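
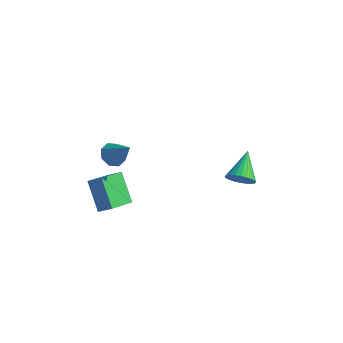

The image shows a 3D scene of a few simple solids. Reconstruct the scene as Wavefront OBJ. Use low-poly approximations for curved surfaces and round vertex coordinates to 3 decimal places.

v -3.328 -4.521 -0.76
v -2.501 -4.344 -0.226
v -3.137 -2.613 -1.688
v -2.309 -2.437 -1.154
v -2.131 -5.403 -2.326
v -1.303 -5.227 -1.792
v -1.939 -3.496 -3.254
v -1.112 -3.319 -2.72
v -2.476 -3.042 0.867
v -1.918 -3.363 0.313
v -1.224 -3.258 2.253
v -1.869 -2.717 0.369
v -2.176 -2.261 0.717
v -2.659 -2.263 1.154
v -3.035 -2.721 1.422
v -3.083 -3.367 1.366
v -2.776 -3.823 1.017
v -2.294 -3.822 0.581
v 2.886 2.541 -3.605
v 3.347 3.064 -4.251
v 2.454 4.319 -2.475
v 3.003 3.068 -4.388
v 2.641 2.991 -4.405
v 2.316 2.846 -4.301
v 2.078 2.654 -4.091
v 1.963 2.445 -3.807
v 1.989 2.251 -3.493
v 2.151 2.102 -3.195
v 2.425 2.019 -2.96
v 2.77 2.015 -2.823
v 3.132 2.092 -2.805
v 3.457 2.237 -2.909
v 3.695 2.429 -3.119
v 3.809 2.638 -3.403
v 3.784 2.832 -3.718
v 3.622 2.981 -4.015
f 2 4 1
f 5 2 1
f 1 4 3
f 3 5 1
f 2 8 4
f 6 2 5
f 6 8 2
f 4 8 3
f 7 5 3
f 3 8 7
f 7 6 5
f 8 6 7
f 10 9 12
f 10 12 11
f 12 9 13
f 12 13 11
f 13 9 14
f 13 14 11
f 14 9 15
f 14 15 11
f 15 9 16
f 15 16 11
f 16 9 17
f 16 17 11
f 17 9 18
f 17 18 11
f 18 9 10
f 18 10 11
f 20 19 22
f 20 22 21
f 22 19 23
f 22 23 21
f 23 19 24
f 23 24 21
f 24 19 25
f 24 25 21
f 25 19 26
f 25 26 21
f 26 19 27
f 26 27 21
f 27 19 28
f 27 28 21
f 28 19 29
f 28 29 21
f 29 19 30
f 29 30 21
f 30 19 31
f 30 31 21
f 31 19 32
f 31 32 21
f 32 19 33
f 32 33 21
f 33 19 34
f 33 34 21
f 34 19 35
f 34 35 21
f 35 19 36
f 35 36 21
f 36 19 20
f 36 20 21



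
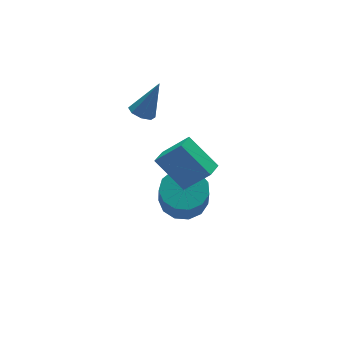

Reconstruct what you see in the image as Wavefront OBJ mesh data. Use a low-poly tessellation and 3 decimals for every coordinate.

v -0.406 2.059 -0.043
v 0.03 1.722 -0.279
v 0.426 2.081 1.463
v 0.109 2.171 -0.329
v -0.114 2.555 -0.211
v -0.508 2.648 0.005
v -0.843 2.396 0.194
v -0.921 1.947 0.244
v -0.698 1.563 0.126
v -0.304 1.47 -0.09
v -0.315 -3.361 0.508
v -0.951 -2.182 1.636
v -1.136 -2.718 -0.625
v -1.771 -1.54 0.502
v 0.311 -2.86 0.338
v -0.324 -1.682 1.465
v -0.509 -2.218 -0.796
v -1.145 -1.039 0.332
v 0.445 0.102 -4.611
v 1.447 -0.088 -4.47
v 1.138 -0.693 -3.088
v 0.135 -0.502 -3.229
v 1.35 0.444 -4.259
v 1.041 -0.161 -2.877
v 0.966 0.867 -4.16
v 0.657 0.262 -2.778
v 0.417 1.048 -4.204
v 0.108 0.443 -2.821
v -0.124 0.928 -4.377
v -0.433 0.324 -2.995
v -0.485 0.547 -4.624
v -0.794 -0.058 -3.242
v -0.55 0.024 -4.868
v -0.859 -0.581 -3.486
v -0.3 -0.474 -5.03
v -0.609 -1.079 -3.647
v 0.187 -0.789 -5.059
v -0.122 -1.394 -3.676
v 0.755 -0.821 -4.945
v 0.446 -1.426 -3.563
v 1.225 -0.56 -4.726
v 0.916 -1.164 -3.344
f 2 1 4
f 2 4 3
f 4 1 5
f 4 5 3
f 5 1 6
f 5 6 3
f 6 1 7
f 6 7 3
f 7 1 8
f 7 8 3
f 8 1 9
f 8 9 3
f 9 1 10
f 9 10 3
f 10 1 2
f 10 2 3
f 12 14 11
f 15 12 11
f 11 14 13
f 13 15 11
f 12 18 14
f 16 12 15
f 16 18 12
f 14 18 13
f 17 15 13
f 13 18 17
f 17 16 15
f 18 16 17
f 20 19 23
f 20 23 21
f 21 23 24
f 21 24 22
f 23 19 25
f 23 25 24
f 24 25 26
f 24 26 22
f 25 19 27
f 25 27 26
f 26 27 28
f 26 28 22
f 27 19 29
f 27 29 28
f 28 29 30
f 28 30 22
f 29 19 31
f 29 31 30
f 30 31 32
f 30 32 22
f 31 19 33
f 31 33 32
f 32 33 34
f 32 34 22
f 33 19 35
f 33 35 34
f 34 35 36
f 34 36 22
f 35 19 37
f 35 37 36
f 36 37 38
f 36 38 22
f 37 19 39
f 37 39 38
f 38 39 40
f 38 40 22
f 39 19 41
f 39 41 40
f 40 41 42
f 40 42 22
f 41 19 20
f 41 20 42
f 42 20 21
f 42 21 22



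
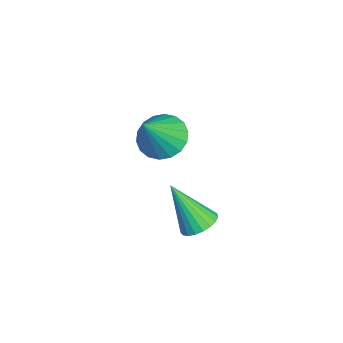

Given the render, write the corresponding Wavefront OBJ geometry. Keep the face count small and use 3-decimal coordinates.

v -2.862 3.207 3.087
v -2.084 3.007 2.562
v -1.978 2.433 4.693
v -2.002 3.4 2.707
v -2.091 3.756 2.927
v -2.332 4.002 3.178
v -2.679 4.091 3.412
v -3.061 4.005 3.582
v -3.405 3.761 3.653
v -3.641 3.407 3.612
v -3.722 3.014 3.468
v -3.634 2.658 3.248
v -3.392 2.412 2.996
v -3.046 2.323 2.762
v -2.663 2.409 2.593
v -2.32 2.653 2.521
v 1.262 3.887 2.222
v 1.797 4.179 2.587
v 0.638 3.013 3.838
v 1.585 4.382 2.615
v 1.318 4.5 2.575
v 1.04 4.512 2.475
v 0.801 4.416 2.33
v 0.642 4.229 2.167
v 0.59 3.982 2.014
v 0.654 3.719 1.896
v 0.823 3.485 1.835
v 1.068 3.32 1.841
v 1.347 3.254 1.912
v 1.611 3.297 2.038
v 1.815 3.442 2.195
v 1.923 3.664 2.357
v 1.916 3.924 2.495
f 2 1 4
f 2 4 3
f 4 1 5
f 4 5 3
f 5 1 6
f 5 6 3
f 6 1 7
f 6 7 3
f 7 1 8
f 7 8 3
f 8 1 9
f 8 9 3
f 9 1 10
f 9 10 3
f 10 1 11
f 10 11 3
f 11 1 12
f 11 12 3
f 12 1 13
f 12 13 3
f 13 1 14
f 13 14 3
f 14 1 15
f 14 15 3
f 15 1 16
f 15 16 3
f 16 1 2
f 16 2 3
f 18 17 20
f 18 20 19
f 20 17 21
f 20 21 19
f 21 17 22
f 21 22 19
f 22 17 23
f 22 23 19
f 23 17 24
f 23 24 19
f 24 17 25
f 24 25 19
f 25 17 26
f 25 26 19
f 26 17 27
f 26 27 19
f 27 17 28
f 27 28 19
f 28 17 29
f 28 29 19
f 29 17 30
f 29 30 19
f 30 17 31
f 30 31 19
f 31 17 32
f 31 32 19
f 32 17 33
f 32 33 19
f 33 17 18
f 33 18 19



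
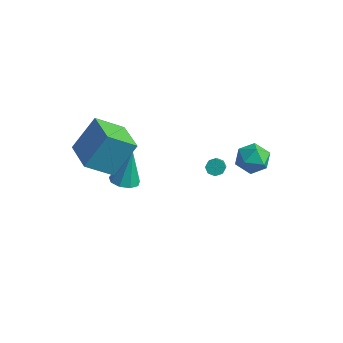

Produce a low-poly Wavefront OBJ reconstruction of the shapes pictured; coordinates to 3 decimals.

v -2.355 -4.655 3.172
v -1.924 -3.474 4.892
v -4.12 -3.696 2.955
v -3.689 -2.515 4.675
v -1.571 -3.445 2.145
v -1.14 -2.264 3.865
v -3.336 -2.486 1.928
v -2.905 -1.305 3.648
v -2.386 -1.914 0.214
v -1.628 -1.744 0.137
v -2.314 -1.366 2.146
v -1.924 -1.314 0.026
v -2.436 -1.164 0.003
v -2.924 -1.366 0.078
v -3.161 -1.824 0.217
v -3.034 -2.324 0.354
v -2.605 -2.632 0.425
v -2.073 -2.604 0.398
v -1.687 -2.253 0.284
v -0.731 3.04 -0.994
v -0.531 2.791 -1.392
v -0.009 2.11 -0.703
v -0.209 2.36 -0.306
v -0.305 3.086 -1.272
v 0.216 2.405 -0.583
v -0.329 3.354 -0.989
v 0.193 2.673 -0.3
v -0.588 3.438 -0.71
v -0.066 2.758 -0.021
v -0.931 3.29 -0.597
v -0.409 2.609 0.092
v -1.156 2.995 -0.717
v -0.635 2.314 -0.028
v -1.133 2.727 -1
v -0.611 2.046 -0.311
v -0.874 2.642 -1.279
v -0.352 1.962 -0.59
v 2.54 2.01 3.456
v 3.451 2.08 3.209
v 2.409 0.74 2.611
v 3.32 0.81 2.364
v 3.087 0.594 3.256
v 3.168 1.379 3.778
v 2.692 1.441 2.042
v 2.773 2.226 2.564
v 3.545 1.729 2.335
v 3.789 1.205 3.085
v 2.071 1.615 2.735
v 2.315 1.091 3.485
f 2 4 1
f 5 2 1
f 1 4 3
f 3 5 1
f 2 8 4
f 6 2 5
f 6 8 2
f 4 8 3
f 7 5 3
f 3 8 7
f 7 6 5
f 8 6 7
f 10 9 12
f 10 12 11
f 12 9 13
f 12 13 11
f 13 9 14
f 13 14 11
f 14 9 15
f 14 15 11
f 15 9 16
f 15 16 11
f 16 9 17
f 16 17 11
f 17 9 18
f 17 18 11
f 18 9 19
f 18 19 11
f 19 9 10
f 19 10 11
f 21 20 24
f 21 24 22
f 22 24 25
f 22 25 23
f 24 20 26
f 24 26 25
f 25 26 27
f 25 27 23
f 26 20 28
f 26 28 27
f 27 28 29
f 27 29 23
f 28 20 30
f 28 30 29
f 29 30 31
f 29 31 23
f 30 20 32
f 30 32 31
f 31 32 33
f 31 33 23
f 32 20 34
f 32 34 33
f 33 34 35
f 33 35 23
f 34 20 36
f 34 36 35
f 35 36 37
f 35 37 23
f 36 20 21
f 36 21 37
f 37 21 22
f 37 22 23
f 38 49 43
f 38 43 39
f 38 39 45
f 38 45 48
f 38 48 49
f 39 43 47
f 43 49 42
f 49 48 40
f 48 45 44
f 45 39 46
f 41 47 42
f 41 42 40
f 41 40 44
f 41 44 46
f 41 46 47
f 42 47 43
f 40 42 49
f 44 40 48
f 46 44 45
f 47 46 39



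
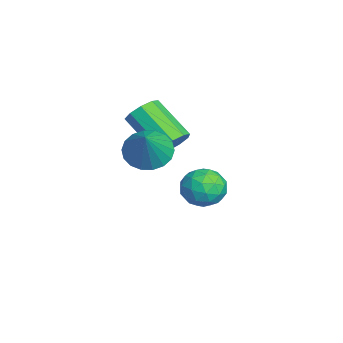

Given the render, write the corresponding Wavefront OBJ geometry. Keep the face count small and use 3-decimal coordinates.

v 0.606 -3.265 3.179
v 1.223 -2.73 2.695
v 1.774 -3.415 4.501
v 1.006 -2.444 2.918
v 0.71 -2.321 3.194
v 0.393 -2.385 3.466
v 0.119 -2.624 3.682
v -0.059 -2.989 3.798
v -0.106 -3.41 3.791
v -0.011 -3.801 3.663
v 0.206 -4.087 3.439
v 0.503 -4.21 3.164
v 0.819 -4.145 2.891
v 1.094 -3.907 2.676
v 1.272 -3.541 2.56
v 1.318 -3.121 2.567
v -0.711 -2.295 2.702
v -0.446 -1.921 3.321
v -1.623 -3.031 4.497
v -1.889 -3.405 3.878
v -0.87 -1.674 3.129
v -2.047 -2.784 4.305
v -1.22 -1.718 2.738
v -2.397 -2.828 3.914
v -1.332 -2.031 2.33
v -2.509 -3.141 3.506
v -1.154 -2.468 2.096
v -2.331 -3.578 3.272
v -0.768 -2.824 2.146
v -1.946 -3.934 3.321
v -0.357 -2.932 2.456
v -1.534 -4.042 3.631
v -0.111 -2.742 2.881
v -1.288 -3.852 4.057
v -0.146 -2.343 3.223
v -1.323 -3.453 4.398
v -2.162 -0.274 -0.456
v -1.676 -0.874 -1.054
v -3.424 -1.226 -0.526
v -2.938 -1.826 -1.124
v -2.67 -1.748 -0.187
v -1.89 -1.159 -0.144
v -3.21 -0.941 -1.436
v -2.43 -0.352 -1.393
v -2.323 -1.287 -1.66
v -1.989 -1.786 -0.888
v -3.111 -0.314 -0.692
v -2.777 -0.813 0.08
v -1.808 -0.49 -0.749
v -3.292 -1.61 -0.831
v -3.134 -1.564 -0.28
v -2.848 -1.917 -0.632
v -1.934 -0.658 -0.214
v -1.648 -1.011 -0.566
v -2.233 -1.525 -0.056
v -3.452 -1.089 -1.014
v -3.166 -1.442 -1.366
v -2.252 -0.183 -0.948
v -1.966 -0.536 -1.3
v -2.867 -0.575 -1.524
v -1.903 -1.086 -1.457
v -2.644 -1.645 -1.498
v -2.805 -1.125 -1.681
v -2.346 -0.779 -1.656
v -1.707 -1.379 -1.003
v -2.448 -1.939 -1.044
v -2.291 -1.893 -0.494
v -1.833 -1.547 -0.468
v -2.087 -1.621 -1.359
v -2.652 -0.161 -0.536
v -3.393 -0.721 -0.577
v -3.267 -0.553 -1.112
v -2.809 -0.207 -1.086
v -2.456 -0.455 -0.082
v -3.197 -1.014 -0.123
v -2.754 -1.321 0.076
v -2.295 -0.975 0.101
v -3.013 -0.479 -0.221
f 2 1 4
f 2 4 3
f 4 1 5
f 4 5 3
f 5 1 6
f 5 6 3
f 6 1 7
f 6 7 3
f 7 1 8
f 7 8 3
f 8 1 9
f 8 9 3
f 9 1 10
f 9 10 3
f 10 1 11
f 10 11 3
f 11 1 12
f 11 12 3
f 12 1 13
f 12 13 3
f 13 1 14
f 13 14 3
f 14 1 15
f 14 15 3
f 15 1 16
f 15 16 3
f 16 1 2
f 16 2 3
f 18 17 21
f 18 21 19
f 19 21 22
f 19 22 20
f 21 17 23
f 21 23 22
f 22 23 24
f 22 24 20
f 23 17 25
f 23 25 24
f 24 25 26
f 24 26 20
f 25 17 27
f 25 27 26
f 26 27 28
f 26 28 20
f 27 17 29
f 27 29 28
f 28 29 30
f 28 30 20
f 29 17 31
f 29 31 30
f 30 31 32
f 30 32 20
f 31 17 33
f 31 33 32
f 32 33 34
f 32 34 20
f 33 17 35
f 33 35 34
f 34 35 36
f 34 36 20
f 35 17 18
f 35 18 36
f 36 18 19
f 36 19 20
f 37 74 53
f 74 48 77
f 53 77 42
f 74 77 53
f 37 53 49
f 53 42 54
f 49 54 38
f 53 54 49
f 37 49 58
f 49 38 59
f 58 59 44
f 49 59 58
f 37 58 70
f 58 44 73
f 70 73 47
f 58 73 70
f 37 70 74
f 70 47 78
f 74 78 48
f 70 78 74
f 38 54 65
f 54 42 68
f 65 68 46
f 54 68 65
f 42 77 55
f 77 48 76
f 55 76 41
f 77 76 55
f 48 78 75
f 78 47 71
f 75 71 39
f 78 71 75
f 47 73 72
f 73 44 60
f 72 60 43
f 73 60 72
f 44 59 64
f 59 38 61
f 64 61 45
f 59 61 64
f 40 66 52
f 66 46 67
f 52 67 41
f 66 67 52
f 40 52 50
f 52 41 51
f 50 51 39
f 52 51 50
f 40 50 57
f 50 39 56
f 57 56 43
f 50 56 57
f 40 57 62
f 57 43 63
f 62 63 45
f 57 63 62
f 40 62 66
f 62 45 69
f 66 69 46
f 62 69 66
f 41 67 55
f 67 46 68
f 55 68 42
f 67 68 55
f 39 51 75
f 51 41 76
f 75 76 48
f 51 76 75
f 43 56 72
f 56 39 71
f 72 71 47
f 56 71 72
f 45 63 64
f 63 43 60
f 64 60 44
f 63 60 64
f 46 69 65
f 69 45 61
f 65 61 38
f 69 61 65



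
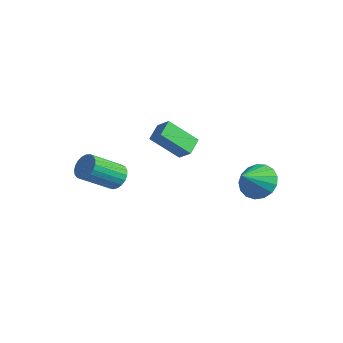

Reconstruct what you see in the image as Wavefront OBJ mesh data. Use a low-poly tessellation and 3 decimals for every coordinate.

v -0.334 1.012 -1.367
v -1.371 0.01 -0.069
v -0.711 1.91 -0.975
v -1.748 0.909 0.323
v 0.408 1.051 -0.743
v -0.629 0.05 0.555
v 0.031 1.95 -0.351
v -1.006 0.948 0.947
v 2.522 3.555 -2.914
v 2.919 2.925 -3.696
v 2.618 2.265 -1.826
v 3.339 3.137 -3.482
v 3.572 3.444 -3.138
v 3.565 3.777 -2.743
v 3.318 4.059 -2.387
v 2.889 4.226 -2.151
v 2.376 4.238 -2.09
v 1.896 4.095 -2.218
v 1.56 3.827 -2.506
v 1.444 3.497 -2.886
v 1.574 3.181 -3.273
v 1.922 2.95 -3.578
v 2.408 2.858 -3.731
v -1.819 -1.734 -2.197
v -1.124 -2.032 -2.277
v -1.647 -3.584 -1.044
v -2.341 -3.286 -0.963
v -1.087 -1.844 -2.025
v -1.609 -3.396 -0.792
v -1.176 -1.638 -1.803
v -1.698 -3.19 -0.57
v -1.376 -1.448 -1.649
v -1.898 -3 -0.416
v -1.653 -1.308 -1.59
v -2.175 -2.86 -0.357
v -1.958 -1.241 -1.635
v -2.481 -2.793 -0.402
v -2.24 -1.26 -1.778
v -2.762 -2.811 -0.545
v -2.448 -1.36 -1.993
v -2.971 -2.912 -0.76
v -2.548 -1.525 -2.243
v -3.071 -3.077 -1.01
v -2.522 -1.727 -2.485
v -3.044 -3.279 -1.252
v -2.374 -1.929 -2.678
v -2.896 -3.481 -1.444
v -2.13 -2.098 -2.787
v -2.653 -3.65 -1.553
v -1.832 -2.204 -2.794
v -2.355 -3.756 -1.56
v -1.532 -2.229 -2.698
v -2.055 -3.781 -1.464
v -1.282 -2.168 -2.515
v -1.804 -3.72 -1.282
f 2 4 1
f 5 2 1
f 1 4 3
f 3 5 1
f 2 8 4
f 6 2 5
f 6 8 2
f 4 8 3
f 7 5 3
f 3 8 7
f 7 6 5
f 8 6 7
f 10 9 12
f 10 12 11
f 12 9 13
f 12 13 11
f 13 9 14
f 13 14 11
f 14 9 15
f 14 15 11
f 15 9 16
f 15 16 11
f 16 9 17
f 16 17 11
f 17 9 18
f 17 18 11
f 18 9 19
f 18 19 11
f 19 9 20
f 19 20 11
f 20 9 21
f 20 21 11
f 21 9 22
f 21 22 11
f 22 9 23
f 22 23 11
f 23 9 10
f 23 10 11
f 25 24 28
f 25 28 26
f 26 28 29
f 26 29 27
f 28 24 30
f 28 30 29
f 29 30 31
f 29 31 27
f 30 24 32
f 30 32 31
f 31 32 33
f 31 33 27
f 32 24 34
f 32 34 33
f 33 34 35
f 33 35 27
f 34 24 36
f 34 36 35
f 35 36 37
f 35 37 27
f 36 24 38
f 36 38 37
f 37 38 39
f 37 39 27
f 38 24 40
f 38 40 39
f 39 40 41
f 39 41 27
f 40 24 42
f 40 42 41
f 41 42 43
f 41 43 27
f 42 24 44
f 42 44 43
f 43 44 45
f 43 45 27
f 44 24 46
f 44 46 45
f 45 46 47
f 45 47 27
f 46 24 48
f 46 48 47
f 47 48 49
f 47 49 27
f 48 24 50
f 48 50 49
f 49 50 51
f 49 51 27
f 50 24 52
f 50 52 51
f 51 52 53
f 51 53 27
f 52 24 54
f 52 54 53
f 53 54 55
f 53 55 27
f 54 24 25
f 54 25 55
f 55 25 26
f 55 26 27



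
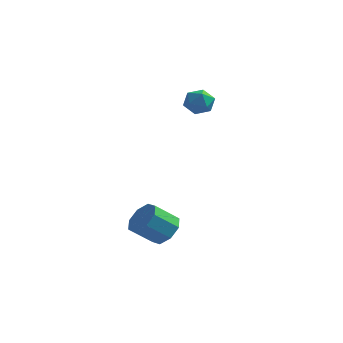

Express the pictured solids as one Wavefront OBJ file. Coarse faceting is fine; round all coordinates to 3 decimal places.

v -3.438 -3.428 -4.25
v -3.015 -3.172 -3.673
v -3.698 -3.795 -2.894
v -4.122 -4.052 -3.47
v -3.466 -2.823 -3.791
v -4.149 -3.447 -3.011
v -3.901 -2.83 -4.177
v -4.584 -3.453 -3.397
v -4.065 -3.187 -4.606
v -4.748 -3.81 -3.826
v -3.862 -3.685 -4.826
v -4.545 -4.308 -4.047
v -3.411 -4.033 -4.709
v -4.094 -4.657 -3.929
v -2.976 -4.027 -4.323
v -3.659 -4.65 -3.543
v -2.812 -3.67 -3.894
v -3.495 -4.293 -3.114
v -4.412 0.338 0.707
v -4.075 0.808 0.364
v -3.605 0.292 1.436
v -3.268 0.762 1.093
v -3.834 0.925 1.419
v -4.333 0.953 0.968
v -3.347 0.147 0.832
v -3.846 0.175 0.381
v -3.417 0.69 0.441
v -3.718 1.171 0.803
v -3.962 -0.071 0.997
v -4.263 0.41 1.359
f 2 1 5
f 2 5 3
f 3 5 6
f 3 6 4
f 5 1 7
f 5 7 6
f 6 7 8
f 6 8 4
f 7 1 9
f 7 9 8
f 8 9 10
f 8 10 4
f 9 1 11
f 9 11 10
f 10 11 12
f 10 12 4
f 11 1 13
f 11 13 12
f 12 13 14
f 12 14 4
f 13 1 15
f 13 15 14
f 14 15 16
f 14 16 4
f 15 1 17
f 15 17 16
f 16 17 18
f 16 18 4
f 17 1 2
f 17 2 18
f 18 2 3
f 18 3 4
f 19 30 24
f 19 24 20
f 19 20 26
f 19 26 29
f 19 29 30
f 20 24 28
f 24 30 23
f 30 29 21
f 29 26 25
f 26 20 27
f 22 28 23
f 22 23 21
f 22 21 25
f 22 25 27
f 22 27 28
f 23 28 24
f 21 23 30
f 25 21 29
f 27 25 26
f 28 27 20



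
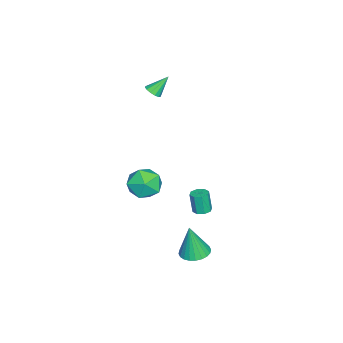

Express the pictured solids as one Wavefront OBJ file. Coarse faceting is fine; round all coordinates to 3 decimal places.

v -3.31 -2.184 3.01
v -2.982 -2.406 3.347
v -3.83 -1.496 3.97
v -2.848 -2.165 3.247
v -2.86 -1.93 3.072
v -3.016 -1.776 2.877
v -3.265 -1.751 2.725
v -3.528 -1.864 2.663
v -3.723 -2.078 2.711
v -3.786 -2.326 2.854
v -3.698 -2.528 3.047
v -3.487 -2.622 3.228
v -3.22 -2.576 3.339
v 2.382 1.795 -4.399
v 2.987 2.346 -4.351
v 2.478 1.525 -2.521
v 2.73 2.532 -4.311
v 2.42 2.606 -4.285
v 2.104 2.556 -4.276
v 1.83 2.39 -4.286
v 1.641 2.134 -4.313
v 1.564 1.826 -4.353
v 1.612 1.513 -4.4
v 1.777 1.243 -4.448
v 2.035 1.057 -4.487
v 2.345 0.984 -4.514
v 2.661 1.033 -4.522
v 2.934 1.199 -4.513
v 3.124 1.455 -4.485
v 3.2 1.763 -4.445
v 3.153 2.076 -4.398
v 1.814 -0.241 0.618
v 2.379 -0.059 -0.237
v 1.601 -1.841 0.137
v 2.166 -1.659 -0.718
v 2.624 -1.662 0.217
v 2.755 -0.674 0.514
v 1.225 -1.226 -0.614
v 1.356 -0.238 -0.317
v 2.015 -0.668 -0.999
v 2.879 -0.937 -0.485
v 1.101 -0.963 0.385
v 1.965 -1.232 0.899
v -0.311 1.39 -3.339
v 0.18 1.256 -3.313
v 0.063 1.055 -2.116
v -0.429 1.19 -2.141
v 0.126 1.638 -3.255
v 0.009 1.437 -2.057
v -0.184 1.875 -3.245
v -0.301 1.674 -2.047
v -0.569 1.828 -3.291
v -0.686 1.627 -2.093
v -0.803 1.525 -3.364
v -0.92 1.324 -2.167
v -0.749 1.143 -3.423
v -0.866 0.942 -2.225
v -0.439 0.906 -3.433
v -0.556 0.705 -2.235
v -0.054 0.953 -3.387
v -0.171 0.752 -2.189
f 2 1 4
f 2 4 3
f 4 1 5
f 4 5 3
f 5 1 6
f 5 6 3
f 6 1 7
f 6 7 3
f 7 1 8
f 7 8 3
f 8 1 9
f 8 9 3
f 9 1 10
f 9 10 3
f 10 1 11
f 10 11 3
f 11 1 12
f 11 12 3
f 12 1 13
f 12 13 3
f 13 1 2
f 13 2 3
f 15 14 17
f 15 17 16
f 17 14 18
f 17 18 16
f 18 14 19
f 18 19 16
f 19 14 20
f 19 20 16
f 20 14 21
f 20 21 16
f 21 14 22
f 21 22 16
f 22 14 23
f 22 23 16
f 23 14 24
f 23 24 16
f 24 14 25
f 24 25 16
f 25 14 26
f 25 26 16
f 26 14 27
f 26 27 16
f 27 14 28
f 27 28 16
f 28 14 29
f 28 29 16
f 29 14 30
f 29 30 16
f 30 14 31
f 30 31 16
f 31 14 15
f 31 15 16
f 32 43 37
f 32 37 33
f 32 33 39
f 32 39 42
f 32 42 43
f 33 37 41
f 37 43 36
f 43 42 34
f 42 39 38
f 39 33 40
f 35 41 36
f 35 36 34
f 35 34 38
f 35 38 40
f 35 40 41
f 36 41 37
f 34 36 43
f 38 34 42
f 40 38 39
f 41 40 33
f 45 44 48
f 45 48 46
f 46 48 49
f 46 49 47
f 48 44 50
f 48 50 49
f 49 50 51
f 49 51 47
f 50 44 52
f 50 52 51
f 51 52 53
f 51 53 47
f 52 44 54
f 52 54 53
f 53 54 55
f 53 55 47
f 54 44 56
f 54 56 55
f 55 56 57
f 55 57 47
f 56 44 58
f 56 58 57
f 57 58 59
f 57 59 47
f 58 44 60
f 58 60 59
f 59 60 61
f 59 61 47
f 60 44 45
f 60 45 61
f 61 45 46
f 61 46 47



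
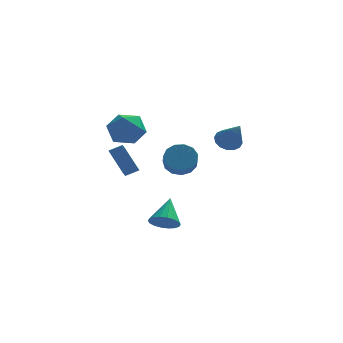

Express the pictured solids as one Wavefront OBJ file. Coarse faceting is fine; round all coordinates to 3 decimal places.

v -4.569 -0.067 2.684
v -3.439 0.169 3.007
v -4.281 -1.949 3.053
v -3.151 -1.713 3.376
v -4.061 -1.336 4.059
v -4.239 -0.173 3.831
v -3.481 -1.607 2.229
v -3.659 -0.444 2.001
v -2.767 -0.783 2.726
v -3.125 -0.615 3.857
v -4.595 -1.165 2.203
v -4.953 -0.997 3.334
v 2.056 2.302 0.674
v 2.665 1.958 0.211
v 2.544 0.998 2.286
v 2.856 2.288 0.42
v 2.832 2.622 0.698
v 2.6 2.87 0.969
v 2.222 2.966 1.161
v 1.8 2.884 1.223
v 1.446 2.647 1.138
v 1.255 2.317 0.929
v 1.279 1.983 0.651
v 1.511 1.735 0.38
v 1.889 1.638 0.187
v 2.311 1.72 0.125
v -0.707 1.863 -0.765
v 0.017 2.269 -0.245
v -0.029 1.363 0.526
v -0.753 0.957 0.005
v -0.454 2.469 -0.038
v -0.5 1.563 0.733
v -1.006 2.476 -0.062
v -1.052 1.571 0.709
v -1.462 2.289 -0.309
v -1.508 1.383 0.461
v -1.679 1.967 -0.701
v -1.725 1.061 0.069
v -1.588 1.611 -1.114
v -1.634 0.705 -0.343
v -1.216 1.335 -1.416
v -1.262 0.43 -0.645
v -0.683 1.227 -1.511
v -0.729 0.322 -0.74
v -0.158 1.321 -1.369
v -0.204 0.415 -0.599
v 0.193 1.587 -1.036
v 0.147 0.681 -0.266
v 0.259 1.94 -0.617
v 0.213 1.034 0.154
v -1.779 -0.257 -4.521
v -1.012 -0.706 -4.283
v -1.321 1.177 -3.299
v -0.889 -0.476 -4.599
v -0.942 -0.203 -4.899
v -1.161 0.059 -5.125
v -1.503 0.259 -5.231
v -1.899 0.356 -5.196
v -2.272 0.332 -5.028
v -2.547 0.191 -4.76
v -2.67 -0.039 -4.444
v -2.617 -0.312 -4.143
v -2.398 -0.574 -3.918
v -2.056 -0.773 -3.812
v -1.66 -0.871 -3.846
v -1.287 -0.847 -4.014
v -3.787 1.991 -1.787
v -3.978 0.997 -1.107
v -4.516 3.026 -0.479
v -4.708 2.031 0.201
v -2.992 2.089 -1.421
v -3.184 1.094 -0.741
v -3.722 3.123 -0.113
v -3.913 2.129 0.567
f 1 12 6
f 1 6 2
f 1 2 8
f 1 8 11
f 1 11 12
f 2 6 10
f 6 12 5
f 12 11 3
f 11 8 7
f 8 2 9
f 4 10 5
f 4 5 3
f 4 3 7
f 4 7 9
f 4 9 10
f 5 10 6
f 3 5 12
f 7 3 11
f 9 7 8
f 10 9 2
f 14 13 16
f 14 16 15
f 16 13 17
f 16 17 15
f 17 13 18
f 17 18 15
f 18 13 19
f 18 19 15
f 19 13 20
f 19 20 15
f 20 13 21
f 20 21 15
f 21 13 22
f 21 22 15
f 22 13 23
f 22 23 15
f 23 13 24
f 23 24 15
f 24 13 25
f 24 25 15
f 25 13 26
f 25 26 15
f 26 13 14
f 26 14 15
f 28 27 31
f 28 31 29
f 29 31 32
f 29 32 30
f 31 27 33
f 31 33 32
f 32 33 34
f 32 34 30
f 33 27 35
f 33 35 34
f 34 35 36
f 34 36 30
f 35 27 37
f 35 37 36
f 36 37 38
f 36 38 30
f 37 27 39
f 37 39 38
f 38 39 40
f 38 40 30
f 39 27 41
f 39 41 40
f 40 41 42
f 40 42 30
f 41 27 43
f 41 43 42
f 42 43 44
f 42 44 30
f 43 27 45
f 43 45 44
f 44 45 46
f 44 46 30
f 45 27 47
f 45 47 46
f 46 47 48
f 46 48 30
f 47 27 49
f 47 49 48
f 48 49 50
f 48 50 30
f 49 27 28
f 49 28 50
f 50 28 29
f 50 29 30
f 52 51 54
f 52 54 53
f 54 51 55
f 54 55 53
f 55 51 56
f 55 56 53
f 56 51 57
f 56 57 53
f 57 51 58
f 57 58 53
f 58 51 59
f 58 59 53
f 59 51 60
f 59 60 53
f 60 51 61
f 60 61 53
f 61 51 62
f 61 62 53
f 62 51 63
f 62 63 53
f 63 51 64
f 63 64 53
f 64 51 65
f 64 65 53
f 65 51 66
f 65 66 53
f 66 51 52
f 66 52 53
f 68 70 67
f 71 68 67
f 67 70 69
f 69 71 67
f 68 74 70
f 72 68 71
f 72 74 68
f 70 74 69
f 73 71 69
f 69 74 73
f 73 72 71
f 74 72 73



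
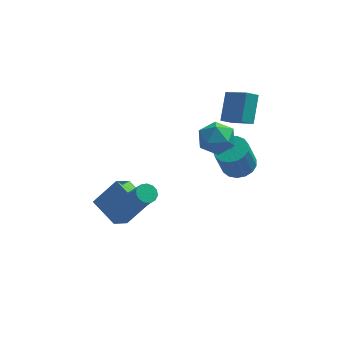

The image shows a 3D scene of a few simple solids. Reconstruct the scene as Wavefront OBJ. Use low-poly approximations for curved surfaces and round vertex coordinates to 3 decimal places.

v -1.794 -1.419 -0.992
v -1.486 -0.901 -0.848
v -0.797 -1.722 0.635
v -1.106 -2.241 0.492
v -1.797 -0.877 -0.69
v -1.108 -1.699 0.793
v -2.107 -1.026 -0.628
v -1.418 -1.847 0.855
v -2.318 -1.299 -0.682
v -1.629 -2.121 0.801
v -2.363 -1.611 -0.834
v -1.674 -2.432 0.649
v -2.227 -1.861 -1.036
v -1.538 -2.683 0.448
v -1.954 -1.972 -1.223
v -1.265 -2.793 0.26
v -1.63 -1.907 -1.338
v -0.941 -2.728 0.145
v -1.359 -1.687 -1.342
v -0.67 -2.508 0.141
v -1.226 -1.382 -1.235
v -0.537 -2.204 0.248
v -1.273 -1.089 -1.051
v -0.584 -1.911 0.432
v 3.925 1.714 -0.943
v 4.628 1.003 -0.921
v 4.138 0.575 0.885
v 3.435 1.286 0.863
v 4.856 1.395 -0.767
v 4.366 0.966 1.04
v 4.871 1.859 -0.652
v 4.381 1.431 1.154
v 4.669 2.291 -0.605
v 4.179 1.862 1.202
v 4.296 2.59 -0.635
v 3.807 2.162 1.172
v 3.839 2.689 -0.735
v 3.349 2.26 1.071
v 3.401 2.564 -0.884
v 2.912 2.136 0.923
v 3.083 2.245 -1.045
v 2.594 1.816 0.761
v 2.958 1.804 -1.184
v 2.469 1.376 0.623
v 3.055 1.343 -1.267
v 2.565 0.914 0.539
v 3.35 0.966 -1.276
v 2.861 0.538 0.53
v 3.778 0.761 -1.209
v 3.288 0.333 0.597
v 4.239 0.775 -1.081
v 3.749 0.346 0.726
v 2.608 2.248 2.365
v 3.558 1.607 2.333
v 1.762 1.053 1.227
v 2.712 0.412 1.195
v 2.097 0.477 2.16
v 2.62 1.216 2.863
v 2.7 1.444 0.697
v 3.223 2.183 1.4
v 3.614 1.11 1.302
v 3.242 0.513 2.206
v 2.078 2.147 1.354
v 1.706 1.55 2.258
v 2.942 3.236 1.568
v 3.262 4.602 2.835
v 3.609 3.513 1.1
v 3.929 4.879 2.367
v 4.031 2.141 2.473
v 4.351 3.507 3.74
v 4.698 2.418 2.005
v 5.018 3.784 3.272
v -4.068 0.571 -3.05
v -2.778 1.042 -1.665
v -3.37 1.57 -4.039
v -2.08 2.041 -2.655
v -2.92 -0.821 -3.645
v -1.63 -0.35 -2.261
v -2.222 0.178 -4.635
v -0.932 0.649 -3.25
f 2 1 5
f 2 5 3
f 3 5 6
f 3 6 4
f 5 1 7
f 5 7 6
f 6 7 8
f 6 8 4
f 7 1 9
f 7 9 8
f 8 9 10
f 8 10 4
f 9 1 11
f 9 11 10
f 10 11 12
f 10 12 4
f 11 1 13
f 11 13 12
f 12 13 14
f 12 14 4
f 13 1 15
f 13 15 14
f 14 15 16
f 14 16 4
f 15 1 17
f 15 17 16
f 16 17 18
f 16 18 4
f 17 1 19
f 17 19 18
f 18 19 20
f 18 20 4
f 19 1 21
f 19 21 20
f 20 21 22
f 20 22 4
f 21 1 23
f 21 23 22
f 22 23 24
f 22 24 4
f 23 1 2
f 23 2 24
f 24 2 3
f 24 3 4
f 26 25 29
f 26 29 27
f 27 29 30
f 27 30 28
f 29 25 31
f 29 31 30
f 30 31 32
f 30 32 28
f 31 25 33
f 31 33 32
f 32 33 34
f 32 34 28
f 33 25 35
f 33 35 34
f 34 35 36
f 34 36 28
f 35 25 37
f 35 37 36
f 36 37 38
f 36 38 28
f 37 25 39
f 37 39 38
f 38 39 40
f 38 40 28
f 39 25 41
f 39 41 40
f 40 41 42
f 40 42 28
f 41 25 43
f 41 43 42
f 42 43 44
f 42 44 28
f 43 25 45
f 43 45 44
f 44 45 46
f 44 46 28
f 45 25 47
f 45 47 46
f 46 47 48
f 46 48 28
f 47 25 49
f 47 49 48
f 48 49 50
f 48 50 28
f 49 25 51
f 49 51 50
f 50 51 52
f 50 52 28
f 51 25 26
f 51 26 52
f 52 26 27
f 52 27 28
f 53 64 58
f 53 58 54
f 53 54 60
f 53 60 63
f 53 63 64
f 54 58 62
f 58 64 57
f 64 63 55
f 63 60 59
f 60 54 61
f 56 62 57
f 56 57 55
f 56 55 59
f 56 59 61
f 56 61 62
f 57 62 58
f 55 57 64
f 59 55 63
f 61 59 60
f 62 61 54
f 66 68 65
f 69 66 65
f 65 68 67
f 67 69 65
f 66 72 68
f 70 66 69
f 70 72 66
f 68 72 67
f 71 69 67
f 67 72 71
f 71 70 69
f 72 70 71
f 74 76 73
f 77 74 73
f 73 76 75
f 75 77 73
f 74 80 76
f 78 74 77
f 78 80 74
f 76 80 75
f 79 77 75
f 75 80 79
f 79 78 77
f 80 78 79



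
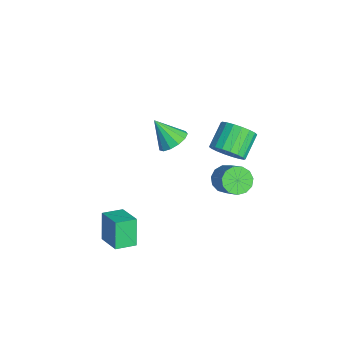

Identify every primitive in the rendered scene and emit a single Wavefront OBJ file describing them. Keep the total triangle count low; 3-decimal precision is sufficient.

v -3.453 0.222 -1.098
v -2.753 -0.466 -1.23
v -4.147 -0.762 0.358
v -2.541 -0.091 -0.875
v -2.618 0.383 -0.592
v -2.96 0.806 -0.469
v -3.459 1.044 -0.546
v -3.956 1.02 -0.799
v -4.293 0.744 -1.146
v -4.363 0.301 -1.479
v -4.145 -0.166 -1.69
v -3.707 -0.51 -1.714
v -3.188 -0.622 -1.542
v 2.161 2.145 0.751
v 2.765 2.022 0.109
v 4.123 2.332 1.327
v 3.519 2.455 1.969
v 2.655 2.511 0.108
v 4.013 2.821 1.325
v 2.388 2.884 0.31
v 3.746 3.194 1.528
v 2.049 3.022 0.653
v 3.407 3.332 1.871
v 1.745 2.882 1.027
v 3.103 3.192 2.245
v 1.574 2.508 1.313
v 2.932 2.818 2.531
v 1.589 2.018 1.421
v 2.947 2.328 2.639
v 1.786 1.569 1.317
v 3.144 1.879 2.534
v 2.101 1.303 1.032
v 3.459 1.613 2.25
v 2.436 1.304 0.659
v 3.794 1.614 1.876
v 2.683 1.572 0.315
v 4.041 1.882 1.532
v 3.272 -4.854 -2.28
v 2.578 -4.717 -0.658
v 2.94 -3.674 -2.522
v 2.246 -3.536 -0.9
v 4.734 -4.324 -1.7
v 4.04 -4.186 -0.078
v 4.402 -3.143 -1.942
v 3.708 -3.006 -0.32
v 0.328 2.542 1.176
v 1.029 2.558 1.984
v -0.107 3.434 2.952
v -0.808 3.418 2.144
v 1.133 2.957 1.746
v -0.003 3.833 2.713
v 1.078 3.274 1.394
v -0.058 4.149 2.362
v 0.874 3.446 1
v -0.262 4.321 1.968
v 0.562 3.438 0.64
v -0.574 4.314 1.608
v 0.203 3.254 0.387
v -0.932 4.129 1.354
v -0.13 2.928 0.289
v -1.266 3.804 1.257
v -0.373 2.526 0.368
v -1.509 3.402 1.336
v -0.477 2.127 0.607
v -1.613 3.003 1.574
v -0.422 1.811 0.958
v -1.558 2.686 1.926
v -0.218 1.639 1.352
v -1.354 2.514 2.32
v 0.094 1.646 1.712
v -1.042 2.522 2.68
v 0.452 1.831 1.966
v -0.683 2.706 2.933
v 0.786 2.156 2.063
v -0.35 3.032 3.031
f 2 1 4
f 2 4 3
f 4 1 5
f 4 5 3
f 5 1 6
f 5 6 3
f 6 1 7
f 6 7 3
f 7 1 8
f 7 8 3
f 8 1 9
f 8 9 3
f 9 1 10
f 9 10 3
f 10 1 11
f 10 11 3
f 11 1 12
f 11 12 3
f 12 1 13
f 12 13 3
f 13 1 2
f 13 2 3
f 15 14 18
f 15 18 16
f 16 18 19
f 16 19 17
f 18 14 20
f 18 20 19
f 19 20 21
f 19 21 17
f 20 14 22
f 20 22 21
f 21 22 23
f 21 23 17
f 22 14 24
f 22 24 23
f 23 24 25
f 23 25 17
f 24 14 26
f 24 26 25
f 25 26 27
f 25 27 17
f 26 14 28
f 26 28 27
f 27 28 29
f 27 29 17
f 28 14 30
f 28 30 29
f 29 30 31
f 29 31 17
f 30 14 32
f 30 32 31
f 31 32 33
f 31 33 17
f 32 14 34
f 32 34 33
f 33 34 35
f 33 35 17
f 34 14 36
f 34 36 35
f 35 36 37
f 35 37 17
f 36 14 15
f 36 15 37
f 37 15 16
f 37 16 17
f 39 41 38
f 42 39 38
f 38 41 40
f 40 42 38
f 39 45 41
f 43 39 42
f 43 45 39
f 41 45 40
f 44 42 40
f 40 45 44
f 44 43 42
f 45 43 44
f 47 46 50
f 47 50 48
f 48 50 51
f 48 51 49
f 50 46 52
f 50 52 51
f 51 52 53
f 51 53 49
f 52 46 54
f 52 54 53
f 53 54 55
f 53 55 49
f 54 46 56
f 54 56 55
f 55 56 57
f 55 57 49
f 56 46 58
f 56 58 57
f 57 58 59
f 57 59 49
f 58 46 60
f 58 60 59
f 59 60 61
f 59 61 49
f 60 46 62
f 60 62 61
f 61 62 63
f 61 63 49
f 62 46 64
f 62 64 63
f 63 64 65
f 63 65 49
f 64 46 66
f 64 66 65
f 65 66 67
f 65 67 49
f 66 46 68
f 66 68 67
f 67 68 69
f 67 69 49
f 68 46 70
f 68 70 69
f 69 70 71
f 69 71 49
f 70 46 72
f 70 72 71
f 71 72 73
f 71 73 49
f 72 46 74
f 72 74 73
f 73 74 75
f 73 75 49
f 74 46 47
f 74 47 75
f 75 47 48
f 75 48 49



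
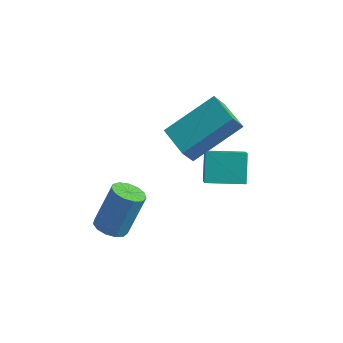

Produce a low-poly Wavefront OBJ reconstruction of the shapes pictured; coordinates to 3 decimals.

v -2.521 -2.869 -0.286
v -2.094 -3.291 -0.179
v -1.772 -2.594 1.293
v -2.199 -2.171 1.186
v -1.935 -3.031 -0.337
v -1.613 -2.333 1.134
v -1.962 -2.719 -0.479
v -1.64 -2.021 0.993
v -2.167 -2.454 -0.56
v -1.845 -1.757 0.912
v -2.484 -2.322 -0.553
v -2.162 -1.624 0.918
v -2.812 -2.363 -0.462
v -2.491 -1.665 1.01
v -3.049 -2.564 -0.315
v -2.727 -1.867 1.157
v -3.117 -2.863 -0.158
v -2.796 -2.165 1.313
v -2.997 -3.163 -0.042
v -2.675 -2.465 1.429
v -2.725 -3.37 -0.004
v -2.403 -2.672 1.468
v -2.388 -3.417 -0.055
v -2.067 -2.72 1.417
v -0.956 0.672 -0.3
v -1.289 1.393 0.586
v 0.27 1.342 -0.385
v -0.062 2.063 0.502
v -0.638 0.157 0.238
v -0.97 0.878 1.125
v 0.589 0.827 0.154
v 0.256 1.548 1.04
v -2.033 -0.076 2.723
v -0.946 1.374 3.822
v -1.856 0.344 1.994
v -0.768 1.794 3.093
v -0.992 -0.754 2.587
v 0.096 0.696 3.686
v -0.814 -0.334 1.858
v 0.273 1.116 2.957
f 2 1 5
f 2 5 3
f 3 5 6
f 3 6 4
f 5 1 7
f 5 7 6
f 6 7 8
f 6 8 4
f 7 1 9
f 7 9 8
f 8 9 10
f 8 10 4
f 9 1 11
f 9 11 10
f 10 11 12
f 10 12 4
f 11 1 13
f 11 13 12
f 12 13 14
f 12 14 4
f 13 1 15
f 13 15 14
f 14 15 16
f 14 16 4
f 15 1 17
f 15 17 16
f 16 17 18
f 16 18 4
f 17 1 19
f 17 19 18
f 18 19 20
f 18 20 4
f 19 1 21
f 19 21 20
f 20 21 22
f 20 22 4
f 21 1 23
f 21 23 22
f 22 23 24
f 22 24 4
f 23 1 2
f 23 2 24
f 24 2 3
f 24 3 4
f 26 28 25
f 29 26 25
f 25 28 27
f 27 29 25
f 26 32 28
f 30 26 29
f 30 32 26
f 28 32 27
f 31 29 27
f 27 32 31
f 31 30 29
f 32 30 31
f 34 36 33
f 37 34 33
f 33 36 35
f 35 37 33
f 34 40 36
f 38 34 37
f 38 40 34
f 36 40 35
f 39 37 35
f 35 40 39
f 39 38 37
f 40 38 39



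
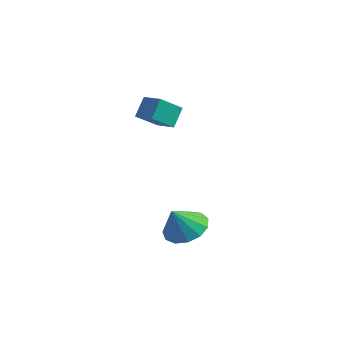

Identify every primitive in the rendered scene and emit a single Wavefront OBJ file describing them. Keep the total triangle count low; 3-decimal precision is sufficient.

v -0.648 0.444 -2.033
v 0.392 0.331 -2.121
v -0.632 -0.344 -0.827
v 0.304 0.82 -1.8
v -0.087 1.19 -1.553
v -0.655 1.323 -1.459
v -1.222 1.176 -1.546
v -1.606 0.797 -1.789
v -1.687 0.306 -2.108
v -1.437 -0.142 -2.404
v -0.938 -0.404 -2.582
v -0.346 -0.397 -2.585
v 0.15 -0.123 -2.414
v -3.935 1.719 2.534
v -4.004 0.555 3.327
v -4.112 2.355 3.451
v -4.181 1.191 4.244
v -2.919 1.769 2.696
v -2.988 0.605 3.489
v -3.096 2.405 3.613
v -3.165 1.241 4.406
f 2 1 4
f 2 4 3
f 4 1 5
f 4 5 3
f 5 1 6
f 5 6 3
f 6 1 7
f 6 7 3
f 7 1 8
f 7 8 3
f 8 1 9
f 8 9 3
f 9 1 10
f 9 10 3
f 10 1 11
f 10 11 3
f 11 1 12
f 11 12 3
f 12 1 13
f 12 13 3
f 13 1 2
f 13 2 3
f 15 17 14
f 18 15 14
f 14 17 16
f 16 18 14
f 15 21 17
f 19 15 18
f 19 21 15
f 17 21 16
f 20 18 16
f 16 21 20
f 20 19 18
f 21 19 20



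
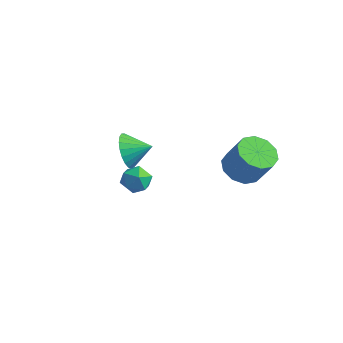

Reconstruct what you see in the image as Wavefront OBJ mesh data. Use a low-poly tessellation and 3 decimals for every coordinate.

v -2.465 1.071 2.881
v -1.962 0.743 2.21
v -1.595 1.629 3.259
v -2.098 1.057 2.059
v -2.297 1.374 2.05
v -2.526 1.638 2.185
v -2.744 1.804 2.44
v -2.913 1.843 2.771
v -3.005 1.749 3.121
v -3.003 1.538 3.43
v -2.909 1.245 3.644
v -2.737 0.923 3.726
v -2.519 0.626 3.662
v -2.29 0.406 3.462
v -2.093 0.301 3.163
v -1.959 0.329 2.814
v -1.913 0.485 2.477
v -0.288 -1.12 3.457
v 0.409 -1.018 3.483
v -0.229 -1.762 4.397
v 0.468 -1.66 4.423
v 0.029 -1.124 4.552
v -0.008 -0.728 3.971
v 0.188 -2.052 3.909
v 0.151 -1.656 3.328
v 0.703 -1.594 3.762
v 0.604 -1.021 4.159
v -0.424 -1.759 3.721
v -0.523 -1.186 4.118
v 2.082 2.731 3.092
v 2.685 2.152 2.758
v 3.441 2.19 4.053
v 2.838 2.769 4.388
v 2.858 2.668 2.641
v 3.614 2.706 3.937
v 2.735 3.207 2.697
v 3.491 3.246 3.992
v 2.363 3.565 2.904
v 3.119 3.603 4.199
v 1.883 3.604 3.183
v 2.639 3.642 4.478
v 1.479 3.31 3.427
v 2.235 3.348 4.722
v 1.306 2.794 3.543
v 2.062 2.832 4.839
v 1.429 2.254 3.488
v 2.185 2.293 4.783
v 1.801 1.897 3.281
v 2.557 1.935 4.576
v 2.281 1.858 3.002
v 3.037 1.896 4.297
f 2 1 4
f 2 4 3
f 4 1 5
f 4 5 3
f 5 1 6
f 5 6 3
f 6 1 7
f 6 7 3
f 7 1 8
f 7 8 3
f 8 1 9
f 8 9 3
f 9 1 10
f 9 10 3
f 10 1 11
f 10 11 3
f 11 1 12
f 11 12 3
f 12 1 13
f 12 13 3
f 13 1 14
f 13 14 3
f 14 1 15
f 14 15 3
f 15 1 16
f 15 16 3
f 16 1 17
f 16 17 3
f 17 1 2
f 17 2 3
f 18 29 23
f 18 23 19
f 18 19 25
f 18 25 28
f 18 28 29
f 19 23 27
f 23 29 22
f 29 28 20
f 28 25 24
f 25 19 26
f 21 27 22
f 21 22 20
f 21 20 24
f 21 24 26
f 21 26 27
f 22 27 23
f 20 22 29
f 24 20 28
f 26 24 25
f 27 26 19
f 31 30 34
f 31 34 32
f 32 34 35
f 32 35 33
f 34 30 36
f 34 36 35
f 35 36 37
f 35 37 33
f 36 30 38
f 36 38 37
f 37 38 39
f 37 39 33
f 38 30 40
f 38 40 39
f 39 40 41
f 39 41 33
f 40 30 42
f 40 42 41
f 41 42 43
f 41 43 33
f 42 30 44
f 42 44 43
f 43 44 45
f 43 45 33
f 44 30 46
f 44 46 45
f 45 46 47
f 45 47 33
f 46 30 48
f 46 48 47
f 47 48 49
f 47 49 33
f 48 30 50
f 48 50 49
f 49 50 51
f 49 51 33
f 50 30 31
f 50 31 51
f 51 31 32
f 51 32 33



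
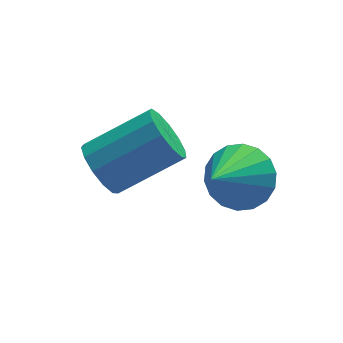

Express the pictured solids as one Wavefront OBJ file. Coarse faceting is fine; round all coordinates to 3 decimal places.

v 1.402 -2.696 -0.388
v 2.138 -3.091 -0.053
v 0.398 -3.584 0.768
v 2.104 -2.761 0.172
v 1.931 -2.418 0.285
v 1.653 -2.13 0.265
v 1.326 -1.954 0.116
v 1.014 -1.925 -0.133
v 0.778 -2.049 -0.433
v 0.666 -2.301 -0.724
v 0.7 -2.631 -0.948
v 0.873 -2.974 -1.061
v 1.151 -3.262 -1.041
v 1.478 -3.438 -0.892
v 1.791 -3.467 -0.643
v 2.026 -3.343 -0.343
v -1.354 -0.474 -1.498
v -0.961 -0.601 -2.195
v 0.726 -0.633 -1.239
v 0.334 -0.506 -0.542
v -0.983 -0.149 -2.141
v 0.704 -0.18 -1.184
v -1.123 0.201 -1.883
v 0.564 0.169 -0.926
v -1.336 0.336 -1.502
v 0.351 0.304 -0.546
v -1.555 0.214 -1.121
v 0.132 0.182 -0.164
v -1.71 -0.127 -0.859
v -0.022 -0.159 0.098
v -1.751 -0.578 -0.8
v -0.064 -0.609 0.156
v -1.667 -0.995 -0.963
v 0.02 -1.027 -0.007
v -1.483 -1.248 -1.296
v 0.204 -1.279 -0.339
v -1.258 -1.255 -1.693
v 0.429 -1.286 -0.736
v -1.063 -1.013 -2.028
v 0.624 -1.045 -1.072
f 2 1 4
f 2 4 3
f 4 1 5
f 4 5 3
f 5 1 6
f 5 6 3
f 6 1 7
f 6 7 3
f 7 1 8
f 7 8 3
f 8 1 9
f 8 9 3
f 9 1 10
f 9 10 3
f 10 1 11
f 10 11 3
f 11 1 12
f 11 12 3
f 12 1 13
f 12 13 3
f 13 1 14
f 13 14 3
f 14 1 15
f 14 15 3
f 15 1 16
f 15 16 3
f 16 1 2
f 16 2 3
f 18 17 21
f 18 21 19
f 19 21 22
f 19 22 20
f 21 17 23
f 21 23 22
f 22 23 24
f 22 24 20
f 23 17 25
f 23 25 24
f 24 25 26
f 24 26 20
f 25 17 27
f 25 27 26
f 26 27 28
f 26 28 20
f 27 17 29
f 27 29 28
f 28 29 30
f 28 30 20
f 29 17 31
f 29 31 30
f 30 31 32
f 30 32 20
f 31 17 33
f 31 33 32
f 32 33 34
f 32 34 20
f 33 17 35
f 33 35 34
f 34 35 36
f 34 36 20
f 35 17 37
f 35 37 36
f 36 37 38
f 36 38 20
f 37 17 39
f 37 39 38
f 38 39 40
f 38 40 20
f 39 17 18
f 39 18 40
f 40 18 19
f 40 19 20



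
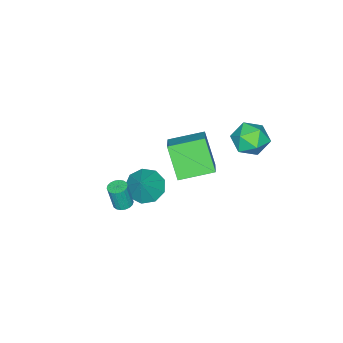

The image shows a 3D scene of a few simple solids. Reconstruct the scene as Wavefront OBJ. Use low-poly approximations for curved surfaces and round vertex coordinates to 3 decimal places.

v -0.755 3.379 2.499
v -1.253 2.386 4.101
v 0.471 4.283 3.44
v -0.027 3.289 5.042
v 0.487 2.111 2.098
v -0.011 1.117 3.7
v 1.713 3.014 3.039
v 1.215 2.021 4.641
v 2.977 0.751 0.858
v 3.424 0.544 0.77
v 3.59 0.342 2.095
v 3.143 0.549 2.182
v 3.473 0.759 0.797
v 3.639 0.557 2.121
v 3.424 0.973 0.835
v 3.591 0.771 2.16
v 3.287 1.143 0.879
v 3.453 0.941 2.203
v 3.088 1.235 0.918
v 3.254 1.033 2.242
v 2.868 1.231 0.945
v 3.034 1.029 2.269
v 2.668 1.132 0.955
v 2.834 0.93 2.279
v 2.53 0.958 0.945
v 2.696 0.756 2.27
v 2.481 0.743 0.919
v 2.647 0.541 2.243
v 2.529 0.529 0.88
v 2.696 0.327 2.205
v 2.667 0.359 0.837
v 2.833 0.157 2.161
v 2.866 0.267 0.798
v 3.032 0.065 2.122
v 3.086 0.271 0.771
v 3.252 0.069 2.095
v 3.286 0.37 0.761
v 3.452 0.168 2.085
v -3.28 4.083 1.685
v -2.557 3.451 2.113
v -4.423 3.549 2.827
v -3.7 2.917 3.255
v -3.608 3.96 3.35
v -2.902 4.29 2.645
v -4.078 2.71 2.295
v -3.372 3.04 1.59
v -3.05 2.602 2.49
v -2.76 3.374 3.142
v -4.22 3.626 1.798
v -3.93 4.398 2.45
v -0.632 -0.756 -1.676
v 0.106 -0.431 -2.316
v 0.332 -0.324 -0.344
v -0.335 0.098 -2.168
v -0.915 0.228 -1.79
v -1.363 -0.102 -1.358
v -1.469 -0.738 -1.075
v -1.184 -1.383 -1.073
v -0.641 -1.734 -1.353
v -0.094 -1.627 -1.784
v 0.201 -1.113 -2.164
f 2 4 1
f 5 2 1
f 1 4 3
f 3 5 1
f 2 8 4
f 6 2 5
f 6 8 2
f 4 8 3
f 7 5 3
f 3 8 7
f 7 6 5
f 8 6 7
f 10 9 13
f 10 13 11
f 11 13 14
f 11 14 12
f 13 9 15
f 13 15 14
f 14 15 16
f 14 16 12
f 15 9 17
f 15 17 16
f 16 17 18
f 16 18 12
f 17 9 19
f 17 19 18
f 18 19 20
f 18 20 12
f 19 9 21
f 19 21 20
f 20 21 22
f 20 22 12
f 21 9 23
f 21 23 22
f 22 23 24
f 22 24 12
f 23 9 25
f 23 25 24
f 24 25 26
f 24 26 12
f 25 9 27
f 25 27 26
f 26 27 28
f 26 28 12
f 27 9 29
f 27 29 28
f 28 29 30
f 28 30 12
f 29 9 31
f 29 31 30
f 30 31 32
f 30 32 12
f 31 9 33
f 31 33 32
f 32 33 34
f 32 34 12
f 33 9 35
f 33 35 34
f 34 35 36
f 34 36 12
f 35 9 37
f 35 37 36
f 36 37 38
f 36 38 12
f 37 9 10
f 37 10 38
f 38 10 11
f 38 11 12
f 39 50 44
f 39 44 40
f 39 40 46
f 39 46 49
f 39 49 50
f 40 44 48
f 44 50 43
f 50 49 41
f 49 46 45
f 46 40 47
f 42 48 43
f 42 43 41
f 42 41 45
f 42 45 47
f 42 47 48
f 43 48 44
f 41 43 50
f 45 41 49
f 47 45 46
f 48 47 40
f 52 51 54
f 52 54 53
f 54 51 55
f 54 55 53
f 55 51 56
f 55 56 53
f 56 51 57
f 56 57 53
f 57 51 58
f 57 58 53
f 58 51 59
f 58 59 53
f 59 51 60
f 59 60 53
f 60 51 61
f 60 61 53
f 61 51 52
f 61 52 53



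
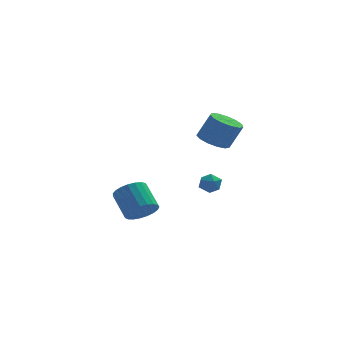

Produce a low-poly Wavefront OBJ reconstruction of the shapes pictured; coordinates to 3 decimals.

v -1.61 1.727 -4.563
v -0.602 1.96 -4.294
v -1.241 3.306 -3.067
v -2.25 3.073 -3.337
v -0.673 2.237 -4.634
v -1.312 3.583 -3.407
v -0.906 2.426 -4.963
v -1.545 3.772 -3.736
v -1.261 2.494 -5.222
v -1.9 3.84 -3.996
v -1.676 2.429 -5.368
v -2.315 3.775 -4.141
v -2.08 2.243 -5.374
v -2.719 3.589 -4.147
v -2.403 1.968 -5.241
v -3.042 3.314 -4.014
v -2.589 1.651 -4.99
v -3.228 2.997 -3.763
v -2.606 1.347 -4.665
v -3.245 2.693 -3.438
v -2.45 1.109 -4.323
v -3.089 2.455 -3.096
v -2.15 0.978 -4.022
v -2.789 2.324 -2.795
v -1.756 0.976 -3.815
v -2.395 2.322 -2.588
v -1.337 1.104 -3.738
v -1.976 2.45 -2.511
v -0.965 1.34 -3.803
v -1.604 2.686 -2.576
v -0.705 1.643 -3.999
v -1.344 2.989 -2.772
v 2.166 -1.456 2.121
v 2.772 -2.215 1.812
v 3.521 -2.244 3.349
v 2.914 -1.484 3.659
v 3.048 -1.727 1.687
v 3.796 -1.755 3.224
v 3.044 -1.152 1.7
v 3.792 -1.181 3.237
v 2.761 -0.674 1.846
v 3.509 -0.702 3.384
v 2.289 -0.444 2.08
v 3.037 -0.472 3.618
v 1.778 -0.535 2.327
v 2.526 -0.564 3.865
v 1.39 -0.919 2.509
v 2.138 -0.947 4.046
v 1.249 -1.473 2.567
v 1.997 -1.501 4.105
v 1.399 -2.021 2.484
v 2.147 -2.05 4.022
v 1.792 -2.39 2.286
v 2.54 -2.419 3.823
v 2.304 -2.463 2.035
v 3.052 -2.491 3.573
v 2.393 0.282 -1.334
v 2.655 -0.036 -1.957
v 1.605 -0.624 -1.203
v 1.867 -0.942 -1.826
v 2.293 -0.916 -1.213
v 2.78 -0.355 -1.294
v 1.48 -0.305 -1.866
v 1.967 0.256 -1.947
v 2.091 -0.398 -2.286
v 2.593 -0.776 -1.882
v 1.667 0.116 -1.278
v 2.169 -0.262 -0.874
f 2 1 5
f 2 5 3
f 3 5 6
f 3 6 4
f 5 1 7
f 5 7 6
f 6 7 8
f 6 8 4
f 7 1 9
f 7 9 8
f 8 9 10
f 8 10 4
f 9 1 11
f 9 11 10
f 10 11 12
f 10 12 4
f 11 1 13
f 11 13 12
f 12 13 14
f 12 14 4
f 13 1 15
f 13 15 14
f 14 15 16
f 14 16 4
f 15 1 17
f 15 17 16
f 16 17 18
f 16 18 4
f 17 1 19
f 17 19 18
f 18 19 20
f 18 20 4
f 19 1 21
f 19 21 20
f 20 21 22
f 20 22 4
f 21 1 23
f 21 23 22
f 22 23 24
f 22 24 4
f 23 1 25
f 23 25 24
f 24 25 26
f 24 26 4
f 25 1 27
f 25 27 26
f 26 27 28
f 26 28 4
f 27 1 29
f 27 29 28
f 28 29 30
f 28 30 4
f 29 1 31
f 29 31 30
f 30 31 32
f 30 32 4
f 31 1 2
f 31 2 32
f 32 2 3
f 32 3 4
f 34 33 37
f 34 37 35
f 35 37 38
f 35 38 36
f 37 33 39
f 37 39 38
f 38 39 40
f 38 40 36
f 39 33 41
f 39 41 40
f 40 41 42
f 40 42 36
f 41 33 43
f 41 43 42
f 42 43 44
f 42 44 36
f 43 33 45
f 43 45 44
f 44 45 46
f 44 46 36
f 45 33 47
f 45 47 46
f 46 47 48
f 46 48 36
f 47 33 49
f 47 49 48
f 48 49 50
f 48 50 36
f 49 33 51
f 49 51 50
f 50 51 52
f 50 52 36
f 51 33 53
f 51 53 52
f 52 53 54
f 52 54 36
f 53 33 55
f 53 55 54
f 54 55 56
f 54 56 36
f 55 33 34
f 55 34 56
f 56 34 35
f 56 35 36
f 57 68 62
f 57 62 58
f 57 58 64
f 57 64 67
f 57 67 68
f 58 62 66
f 62 68 61
f 68 67 59
f 67 64 63
f 64 58 65
f 60 66 61
f 60 61 59
f 60 59 63
f 60 63 65
f 60 65 66
f 61 66 62
f 59 61 68
f 63 59 67
f 65 63 64
f 66 65 58



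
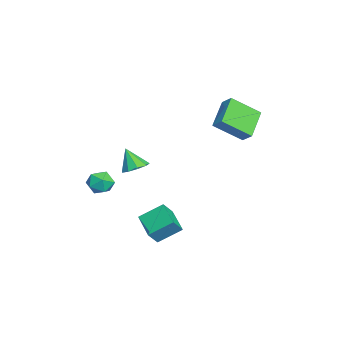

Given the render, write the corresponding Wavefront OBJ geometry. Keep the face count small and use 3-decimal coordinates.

v -3.685 -1.795 -1.167
v -2.914 -2.118 -1.091
v -4.055 -2.365 0.147
v -2.929 -1.59 -0.866
v -3.297 -1.157 -0.782
v -3.848 -1.023 -0.878
v -4.322 -1.25 -1.11
v -4.498 -1.732 -1.368
v -4.294 -2.243 -1.533
v -3.805 -2.545 -1.526
v -3.26 -2.495 -1.352
v 2.12 -2.621 0.87
v 2.638 -2.642 0.222
v 2.842 -3.578 1.478
v 3.36 -3.599 0.83
v 3.344 -2.934 1.327
v 2.898 -2.343 0.952
v 2.582 -3.877 0.748
v 2.136 -3.286 0.373
v 2.924 -3.418 0.146
v 3.395 -2.835 0.504
v 2.085 -3.385 1.196
v 2.556 -2.802 1.554
v 1.511 -0.772 -2.804
v 1.312 0.521 -1.936
v 2.935 -0.167 -3.379
v 2.735 1.126 -2.511
v 2.025 -1.226 -2.009
v 1.825 0.067 -1.141
v 3.448 -0.621 -2.584
v 3.249 0.672 -1.716
v -3.582 4.082 1.18
v -3.259 2.439 2.397
v -5.225 4.556 2.255
v -4.902 2.913 3.472
v -3.078 4.587 1.728
v -2.755 2.944 2.945
v -4.721 5.061 2.803
v -4.398 3.418 4.02
f 2 1 4
f 2 4 3
f 4 1 5
f 4 5 3
f 5 1 6
f 5 6 3
f 6 1 7
f 6 7 3
f 7 1 8
f 7 8 3
f 8 1 9
f 8 9 3
f 9 1 10
f 9 10 3
f 10 1 11
f 10 11 3
f 11 1 2
f 11 2 3
f 12 23 17
f 12 17 13
f 12 13 19
f 12 19 22
f 12 22 23
f 13 17 21
f 17 23 16
f 23 22 14
f 22 19 18
f 19 13 20
f 15 21 16
f 15 16 14
f 15 14 18
f 15 18 20
f 15 20 21
f 16 21 17
f 14 16 23
f 18 14 22
f 20 18 19
f 21 20 13
f 25 27 24
f 28 25 24
f 24 27 26
f 26 28 24
f 25 31 27
f 29 25 28
f 29 31 25
f 27 31 26
f 30 28 26
f 26 31 30
f 30 29 28
f 31 29 30
f 33 35 32
f 36 33 32
f 32 35 34
f 34 36 32
f 33 39 35
f 37 33 36
f 37 39 33
f 35 39 34
f 38 36 34
f 34 39 38
f 38 37 36
f 39 37 38



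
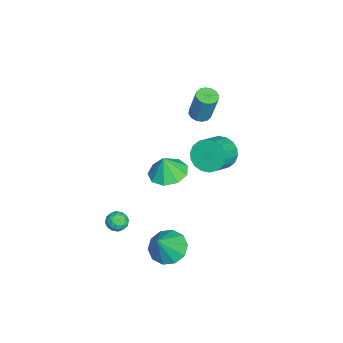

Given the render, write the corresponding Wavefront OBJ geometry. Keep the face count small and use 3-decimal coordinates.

v 3.073 -2.534 -1.991
v 3.391 -3.035 -1.775
v 2.309 -3.145 -2.285
v 2.627 -3.646 -2.069
v 2.393 -3.222 -1.664
v 2.865 -2.845 -1.483
v 2.835 -3.335 -2.577
v 3.307 -2.958 -2.396
v 3.243 -3.53 -2.138
v 2.97 -3.46 -1.573
v 2.73 -2.72 -2.487
v 2.457 -2.65 -1.922
v 3.299 -2.731 -1.857
v 2.401 -3.449 -2.203
v 2.264 -3.2 -1.965
v 2.45 -3.494 -1.838
v 2.99 -2.619 -1.685
v 3.177 -2.914 -1.559
v 2.59 -3.023 -1.493
v 2.523 -3.266 -2.501
v 2.71 -3.561 -2.375
v 3.25 -2.686 -2.222
v 3.436 -2.98 -2.095
v 3.11 -3.157 -2.567
v 3.399 -3.317 -1.944
v 2.95 -3.675 -2.116
v 3.072 -3.493 -2.415
v 3.35 -3.271 -2.308
v 3.238 -3.275 -1.612
v 2.789 -3.634 -1.784
v 2.652 -3.385 -1.546
v 2.93 -3.163 -1.44
v 3.152 -3.566 -1.825
v 2.911 -2.546 -2.276
v 2.462 -2.905 -2.448
v 2.77 -3.017 -2.62
v 3.048 -2.795 -2.514
v 2.75 -2.505 -1.944
v 2.301 -2.863 -2.116
v 2.35 -2.909 -1.752
v 2.628 -2.687 -1.645
v 2.548 -2.614 -2.235
v 0.377 -0.836 -0.09
v 1.415 -0.917 -0.228
v 0.523 -1.064 1.15
v 1.239 -0.236 -0.082
v 0.659 0.164 0.06
v -0.052 0.096 0.132
v -0.563 -0.407 0.099
v -0.634 -1.112 -0.022
v -0.232 -1.687 -0.175
v 0.455 -1.864 -0.289
v 1.105 -1.56 -0.309
v -3.536 0.333 1.251
v -2.972 0.508 1.098
v -2.601 0.922 2.936
v -3.164 0.747 3.089
v -3.148 0.769 1.075
v -2.776 1.183 2.912
v -3.427 0.914 1.099
v -3.056 1.327 2.936
v -3.736 0.903 1.163
v -3.365 1.316 3.001
v -3.991 0.739 1.252
v -3.62 1.152 3.09
v -4.124 0.466 1.34
v -3.753 0.88 3.178
v -4.099 0.158 1.404
v -3.728 0.572 3.242
v -3.924 -0.103 1.428
v -3.552 0.311 3.265
v -3.644 -0.247 1.404
v -3.273 0.166 3.241
v -3.335 -0.236 1.339
v -2.964 0.177 3.177
v -3.08 -0.072 1.25
v -2.709 0.341 3.088
v -2.947 0.2 1.162
v -2.576 0.614 3
v 3.357 -0.48 -3.345
v 3.894 -1.19 -3.883
v 4.323 -0.88 -1.855
v 4.202 -0.628 -3.933
v 4.189 -0.01 -3.757
v 3.857 0.429 -3.425
v 3.335 0.521 -3.062
v 2.821 0.23 -2.807
v 2.512 -0.331 -2.757
v 2.526 -0.949 -2.933
v 2.857 -1.388 -3.265
v 3.38 -1.48 -3.628
v 1.171 1.844 2.576
v 1.731 1.984 1.809
v 2.849 1.497 2.537
v 2.289 1.356 3.304
v 1.759 2.357 2.017
v 2.877 1.87 2.745
v 1.67 2.628 2.335
v 2.788 2.141 3.063
v 1.482 2.743 2.701
v 2.6 2.256 3.429
v 1.232 2.681 3.042
v 2.35 2.194 3.77
v 0.971 2.452 3.291
v 2.089 1.965 4.019
v 0.749 2.103 3.398
v 1.867 1.616 4.126
v 0.611 1.703 3.343
v 1.729 1.216 4.071
v 0.583 1.33 3.135
v 1.701 0.843 3.863
v 0.672 1.059 2.817
v 1.79 0.572 3.545
v 0.86 0.944 2.451
v 1.978 0.457 3.179
v 1.11 1.006 2.11
v 2.228 0.519 2.838
v 1.371 1.235 1.861
v 2.489 0.748 2.589
v 1.593 1.584 1.754
v 2.711 1.097 2.482
f 1 38 17
f 38 12 41
f 17 41 6
f 38 41 17
f 1 17 13
f 17 6 18
f 13 18 2
f 17 18 13
f 1 13 22
f 13 2 23
f 22 23 8
f 13 23 22
f 1 22 34
f 22 8 37
f 34 37 11
f 22 37 34
f 1 34 38
f 34 11 42
f 38 42 12
f 34 42 38
f 2 18 29
f 18 6 32
f 29 32 10
f 18 32 29
f 6 41 19
f 41 12 40
f 19 40 5
f 41 40 19
f 12 42 39
f 42 11 35
f 39 35 3
f 42 35 39
f 11 37 36
f 37 8 24
f 36 24 7
f 37 24 36
f 8 23 28
f 23 2 25
f 28 25 9
f 23 25 28
f 4 30 16
f 30 10 31
f 16 31 5
f 30 31 16
f 4 16 14
f 16 5 15
f 14 15 3
f 16 15 14
f 4 14 21
f 14 3 20
f 21 20 7
f 14 20 21
f 4 21 26
f 21 7 27
f 26 27 9
f 21 27 26
f 4 26 30
f 26 9 33
f 30 33 10
f 26 33 30
f 5 31 19
f 31 10 32
f 19 32 6
f 31 32 19
f 3 15 39
f 15 5 40
f 39 40 12
f 15 40 39
f 7 20 36
f 20 3 35
f 36 35 11
f 20 35 36
f 9 27 28
f 27 7 24
f 28 24 8
f 27 24 28
f 10 33 29
f 33 9 25
f 29 25 2
f 33 25 29
f 44 43 46
f 44 46 45
f 46 43 47
f 46 47 45
f 47 43 48
f 47 48 45
f 48 43 49
f 48 49 45
f 49 43 50
f 49 50 45
f 50 43 51
f 50 51 45
f 51 43 52
f 51 52 45
f 52 43 53
f 52 53 45
f 53 43 44
f 53 44 45
f 55 54 58
f 55 58 56
f 56 58 59
f 56 59 57
f 58 54 60
f 58 60 59
f 59 60 61
f 59 61 57
f 60 54 62
f 60 62 61
f 61 62 63
f 61 63 57
f 62 54 64
f 62 64 63
f 63 64 65
f 63 65 57
f 64 54 66
f 64 66 65
f 65 66 67
f 65 67 57
f 66 54 68
f 66 68 67
f 67 68 69
f 67 69 57
f 68 54 70
f 68 70 69
f 69 70 71
f 69 71 57
f 70 54 72
f 70 72 71
f 71 72 73
f 71 73 57
f 72 54 74
f 72 74 73
f 73 74 75
f 73 75 57
f 74 54 76
f 74 76 75
f 75 76 77
f 75 77 57
f 76 54 78
f 76 78 77
f 77 78 79
f 77 79 57
f 78 54 55
f 78 55 79
f 79 55 56
f 79 56 57
f 81 80 83
f 81 83 82
f 83 80 84
f 83 84 82
f 84 80 85
f 84 85 82
f 85 80 86
f 85 86 82
f 86 80 87
f 86 87 82
f 87 80 88
f 87 88 82
f 88 80 89
f 88 89 82
f 89 80 90
f 89 90 82
f 90 80 91
f 90 91 82
f 91 80 81
f 91 81 82
f 93 92 96
f 93 96 94
f 94 96 97
f 94 97 95
f 96 92 98
f 96 98 97
f 97 98 99
f 97 99 95
f 98 92 100
f 98 100 99
f 99 100 101
f 99 101 95
f 100 92 102
f 100 102 101
f 101 102 103
f 101 103 95
f 102 92 104
f 102 104 103
f 103 104 105
f 103 105 95
f 104 92 106
f 104 106 105
f 105 106 107
f 105 107 95
f 106 92 108
f 106 108 107
f 107 108 109
f 107 109 95
f 108 92 110
f 108 110 109
f 109 110 111
f 109 111 95
f 110 92 112
f 110 112 111
f 111 112 113
f 111 113 95
f 112 92 114
f 112 114 113
f 113 114 115
f 113 115 95
f 114 92 116
f 114 116 115
f 115 116 117
f 115 117 95
f 116 92 118
f 116 118 117
f 117 118 119
f 117 119 95
f 118 92 120
f 118 120 119
f 119 120 121
f 119 121 95
f 120 92 93
f 120 93 121
f 121 93 94
f 121 94 95



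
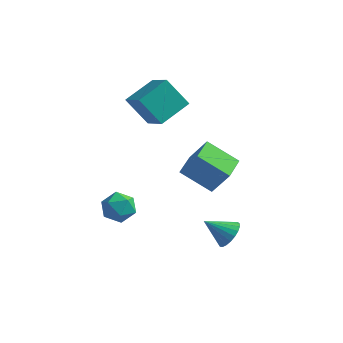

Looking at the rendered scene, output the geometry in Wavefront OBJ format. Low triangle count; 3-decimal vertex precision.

v 0.822 -0.234 -1.107
v -0.906 -0.361 -0.012
v 0.721 1.343 -1.084
v -1.007 1.216 0.011
v 1.767 -0.196 0.389
v 0.039 -0.323 1.484
v 1.666 1.381 0.412
v -0.062 1.254 1.507
v -4.199 -2.727 -1.638
v -3.576 -2.285 -0.978
v -2.924 -3.115 -2.582
v -2.301 -2.673 -1.922
v -2.776 -3.528 -1.673
v -3.565 -3.288 -1.09
v -2.935 -2.112 -2.47
v -3.724 -1.872 -1.887
v -2.795 -1.905 -1.492
v -2.697 -2.78 -0.999
v -3.803 -2.62 -2.561
v -3.705 -3.495 -2.068
v -4.163 1.956 3.107
v -3.322 3.63 3.837
v -5.452 3.063 2.052
v -4.611 4.737 2.782
v -2.889 1.983 1.578
v -2.048 3.657 2.308
v -4.178 3.09 0.523
v -3.337 4.764 1.253
v 1.869 -0.366 -4.08
v 2.241 0.086 -3.411
v 0.611 -0.754 -3.12
v 2.036 0.347 -3.575
v 1.802 0.484 -3.826
v 1.579 0.474 -4.122
v 1.407 0.319 -4.41
v 1.314 0.045 -4.642
v 1.318 -0.3 -4.776
v 1.417 -0.656 -4.79
v 1.594 -0.962 -4.681
v 1.819 -1.166 -4.469
v 2.052 -1.231 -4.189
v 2.254 -1.146 -3.891
v 2.389 -0.927 -3.625
v 2.435 -0.611 -3.438
v 2.382 -0.252 -3.362
f 2 4 1
f 5 2 1
f 1 4 3
f 3 5 1
f 2 8 4
f 6 2 5
f 6 8 2
f 4 8 3
f 7 5 3
f 3 8 7
f 7 6 5
f 8 6 7
f 9 20 14
f 9 14 10
f 9 10 16
f 9 16 19
f 9 19 20
f 10 14 18
f 14 20 13
f 20 19 11
f 19 16 15
f 16 10 17
f 12 18 13
f 12 13 11
f 12 11 15
f 12 15 17
f 12 17 18
f 13 18 14
f 11 13 20
f 15 11 19
f 17 15 16
f 18 17 10
f 22 24 21
f 25 22 21
f 21 24 23
f 23 25 21
f 22 28 24
f 26 22 25
f 26 28 22
f 24 28 23
f 27 25 23
f 23 28 27
f 27 26 25
f 28 26 27
f 30 29 32
f 30 32 31
f 32 29 33
f 32 33 31
f 33 29 34
f 33 34 31
f 34 29 35
f 34 35 31
f 35 29 36
f 35 36 31
f 36 29 37
f 36 37 31
f 37 29 38
f 37 38 31
f 38 29 39
f 38 39 31
f 39 29 40
f 39 40 31
f 40 29 41
f 40 41 31
f 41 29 42
f 41 42 31
f 42 29 43
f 42 43 31
f 43 29 44
f 43 44 31
f 44 29 45
f 44 45 31
f 45 29 30
f 45 30 31



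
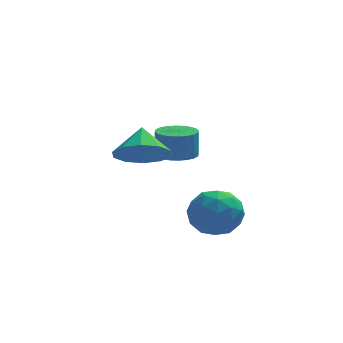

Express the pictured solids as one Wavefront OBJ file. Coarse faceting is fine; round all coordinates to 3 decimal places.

v -1.286 -2.704 2.493
v -0.227 -2.551 2.282
v -1.254 -1.716 3.367
v -0.582 -2.165 1.858
v -1.206 -1.986 1.677
v -1.86 -2.081 1.808
v -2.294 -2.414 2.2
v -2.344 -2.858 2.704
v -1.989 -3.243 3.128
v -1.365 -3.423 3.309
v -0.711 -3.328 3.178
v -0.277 -2.995 2.786
v 0.135 0.934 0.605
v 0.758 0.39 0.669
v 0.768 0.541 1.859
v 0.145 1.086 1.795
v 0.92 0.668 0.632
v 0.931 0.819 1.822
v 0.963 0.986 0.591
v 0.973 1.138 1.781
v 0.88 1.297 0.552
v 0.89 1.448 1.743
v 0.683 1.552 0.521
v 0.693 1.703 1.712
v 0.403 1.713 0.503
v 0.413 1.865 1.694
v 0.082 1.756 0.501
v 0.092 1.907 1.691
v -0.231 1.674 0.514
v -0.221 1.825 1.704
v -0.488 1.479 0.541
v -0.478 1.63 1.731
v -0.651 1.201 0.578
v -0.64 1.352 1.768
v -0.693 0.882 0.619
v -0.683 1.034 1.809
v -0.61 0.572 0.657
v -0.6 0.723 1.848
v -0.413 0.317 0.688
v -0.403 0.468 1.879
v -0.133 0.155 0.706
v -0.123 0.307 1.897
v 0.188 0.113 0.709
v 0.198 0.264 1.899
v 0.501 0.195 0.696
v 0.511 0.346 1.886
v 1.855 -2.781 0.485
v 2.346 -3.236 -0.379
v 0.274 -3.144 -0.221
v 0.765 -3.599 -1.085
v 0.818 -4.086 -0.107
v 1.795 -3.861 0.329
v 0.825 -2.519 -0.929
v 1.802 -2.294 -0.493
v 1.709 -3.074 -1.253
v 1.705 -4.043 -0.746
v 0.915 -2.337 0.146
v 0.911 -3.306 0.653
v 2.239 -2.976 0.115
v 0.381 -3.404 -0.715
v 0.412 -3.69 -0.14
v 0.7 -3.957 -0.648
v 1.916 -3.344 0.531
v 2.204 -3.612 0.023
v 1.306 -4.111 0.183
v 0.416 -2.768 -0.623
v 0.704 -3.036 -1.131
v 1.92 -2.423 0.048
v 2.208 -2.69 -0.46
v 1.314 -2.269 -0.783
v 2.153 -3.149 -0.907
v 1.224 -3.362 -1.322
v 1.259 -2.727 -1.23
v 1.834 -2.595 -0.974
v 2.151 -3.718 -0.609
v 1.222 -3.932 -1.024
v 1.253 -4.218 -0.449
v 1.827 -4.086 -0.192
v 1.777 -3.623 -1.122
v 1.398 -2.448 0.424
v 0.469 -2.662 0.009
v 0.793 -2.294 -0.408
v 1.367 -2.162 -0.151
v 1.396 -3.018 0.722
v 0.467 -3.231 0.307
v 0.786 -3.785 0.374
v 1.361 -3.653 0.63
v 0.843 -2.757 0.522
f 2 1 4
f 2 4 3
f 4 1 5
f 4 5 3
f 5 1 6
f 5 6 3
f 6 1 7
f 6 7 3
f 7 1 8
f 7 8 3
f 8 1 9
f 8 9 3
f 9 1 10
f 9 10 3
f 10 1 11
f 10 11 3
f 11 1 12
f 11 12 3
f 12 1 2
f 12 2 3
f 14 13 17
f 14 17 15
f 15 17 18
f 15 18 16
f 17 13 19
f 17 19 18
f 18 19 20
f 18 20 16
f 19 13 21
f 19 21 20
f 20 21 22
f 20 22 16
f 21 13 23
f 21 23 22
f 22 23 24
f 22 24 16
f 23 13 25
f 23 25 24
f 24 25 26
f 24 26 16
f 25 13 27
f 25 27 26
f 26 27 28
f 26 28 16
f 27 13 29
f 27 29 28
f 28 29 30
f 28 30 16
f 29 13 31
f 29 31 30
f 30 31 32
f 30 32 16
f 31 13 33
f 31 33 32
f 32 33 34
f 32 34 16
f 33 13 35
f 33 35 34
f 34 35 36
f 34 36 16
f 35 13 37
f 35 37 36
f 36 37 38
f 36 38 16
f 37 13 39
f 37 39 38
f 38 39 40
f 38 40 16
f 39 13 41
f 39 41 40
f 40 41 42
f 40 42 16
f 41 13 43
f 41 43 42
f 42 43 44
f 42 44 16
f 43 13 45
f 43 45 44
f 44 45 46
f 44 46 16
f 45 13 14
f 45 14 46
f 46 14 15
f 46 15 16
f 47 84 63
f 84 58 87
f 63 87 52
f 84 87 63
f 47 63 59
f 63 52 64
f 59 64 48
f 63 64 59
f 47 59 68
f 59 48 69
f 68 69 54
f 59 69 68
f 47 68 80
f 68 54 83
f 80 83 57
f 68 83 80
f 47 80 84
f 80 57 88
f 84 88 58
f 80 88 84
f 48 64 75
f 64 52 78
f 75 78 56
f 64 78 75
f 52 87 65
f 87 58 86
f 65 86 51
f 87 86 65
f 58 88 85
f 88 57 81
f 85 81 49
f 88 81 85
f 57 83 82
f 83 54 70
f 82 70 53
f 83 70 82
f 54 69 74
f 69 48 71
f 74 71 55
f 69 71 74
f 50 76 62
f 76 56 77
f 62 77 51
f 76 77 62
f 50 62 60
f 62 51 61
f 60 61 49
f 62 61 60
f 50 60 67
f 60 49 66
f 67 66 53
f 60 66 67
f 50 67 72
f 67 53 73
f 72 73 55
f 67 73 72
f 50 72 76
f 72 55 79
f 76 79 56
f 72 79 76
f 51 77 65
f 77 56 78
f 65 78 52
f 77 78 65
f 49 61 85
f 61 51 86
f 85 86 58
f 61 86 85
f 53 66 82
f 66 49 81
f 82 81 57
f 66 81 82
f 55 73 74
f 73 53 70
f 74 70 54
f 73 70 74
f 56 79 75
f 79 55 71
f 75 71 48
f 79 71 75



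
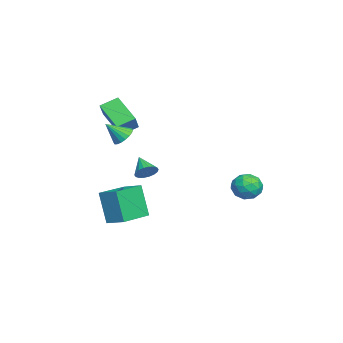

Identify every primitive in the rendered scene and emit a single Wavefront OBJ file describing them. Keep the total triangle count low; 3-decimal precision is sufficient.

v -2.827 -3.634 0.457
v -3.849 -4.658 1.545
v -3.231 -2.735 0.924
v -4.253 -3.759 2.011
v -1.787 -3.661 1.409
v -2.809 -4.685 2.496
v -2.191 -2.762 1.875
v -3.213 -3.786 2.963
v -4.152 3.234 -2.732
v -3.802 3.648 -3.455
v -3.378 2.032 -3.045
v -3.028 2.446 -3.768
v -2.799 2.718 -2.936
v -3.277 3.46 -2.743
v -3.903 2.22 -3.757
v -4.381 2.962 -3.564
v -3.647 3.021 -4.089
v -2.965 3.329 -3.582
v -4.215 2.351 -2.918
v -3.533 2.659 -2.411
v -4.045 3.546 -3.066
v -3.135 2.134 -3.434
v -3.001 2.293 -2.945
v -2.794 2.537 -3.37
v -3.737 3.436 -2.648
v -3.53 3.679 -3.073
v -2.941 3.133 -2.768
v -3.65 2.001 -3.427
v -3.443 2.244 -3.852
v -4.386 3.143 -3.13
v -4.179 3.387 -3.555
v -4.239 2.547 -3.732
v -3.748 3.421 -3.864
v -3.293 2.715 -4.047
v -3.808 2.582 -4.041
v -4.089 3.019 -3.927
v -3.347 3.602 -3.566
v -2.892 2.896 -3.749
v -2.757 3.055 -3.26
v -3.039 3.492 -3.147
v -3.256 3.234 -3.938
v -4.288 2.784 -2.751
v -3.833 2.078 -2.934
v -4.141 2.188 -3.353
v -4.423 2.625 -3.24
v -3.887 2.965 -2.453
v -3.432 2.259 -2.636
v -3.091 2.661 -2.573
v -3.372 3.098 -2.459
v -3.924 2.446 -2.562
v 3.103 -2.67 2.51
v 3.383 -3.047 2.075
v 3.337 -3.49 3.37
v 3.599 -2.887 2.169
v 3.717 -2.684 2.33
v 3.713 -2.478 2.527
v 3.589 -2.311 2.721
v 3.368 -2.214 2.873
v 3.095 -2.208 2.953
v 2.823 -2.294 2.946
v 2.607 -2.454 2.852
v 2.489 -2.657 2.691
v 2.493 -2.862 2.494
v 2.617 -3.03 2.3
v 2.838 -3.126 2.148
v 3.111 -3.132 2.068
v -1.071 -2.076 -1.449
v -0.623 -2.415 -1.143
v -1.929 -2.564 -0.731
v -0.634 -2.173 -0.992
v -0.731 -1.913 -0.932
v -0.896 -1.684 -0.974
v -1.096 -1.534 -1.111
v -1.291 -1.491 -1.314
v -1.442 -1.564 -1.544
v -1.52 -1.738 -1.755
v -1.509 -1.98 -1.906
v -1.411 -2.24 -1.966
v -1.246 -2.469 -1.924
v -1.046 -2.619 -1.787
v -0.852 -2.662 -1.584
v -0.7 -2.589 -1.354
v -1.672 -2.917 -4.846
v -2.154 -3.368 -2.948
v -1.061 -1.957 -4.463
v -1.544 -2.408 -2.564
v -0.076 -3.992 -4.696
v -0.559 -4.443 -2.797
v 0.534 -3.032 -4.312
v 0.052 -3.483 -2.414
f 2 4 1
f 5 2 1
f 1 4 3
f 3 5 1
f 2 8 4
f 6 2 5
f 6 8 2
f 4 8 3
f 7 5 3
f 3 8 7
f 7 6 5
f 8 6 7
f 9 46 25
f 46 20 49
f 25 49 14
f 46 49 25
f 9 25 21
f 25 14 26
f 21 26 10
f 25 26 21
f 9 21 30
f 21 10 31
f 30 31 16
f 21 31 30
f 9 30 42
f 30 16 45
f 42 45 19
f 30 45 42
f 9 42 46
f 42 19 50
f 46 50 20
f 42 50 46
f 10 26 37
f 26 14 40
f 37 40 18
f 26 40 37
f 14 49 27
f 49 20 48
f 27 48 13
f 49 48 27
f 20 50 47
f 50 19 43
f 47 43 11
f 50 43 47
f 19 45 44
f 45 16 32
f 44 32 15
f 45 32 44
f 16 31 36
f 31 10 33
f 36 33 17
f 31 33 36
f 12 38 24
f 38 18 39
f 24 39 13
f 38 39 24
f 12 24 22
f 24 13 23
f 22 23 11
f 24 23 22
f 12 22 29
f 22 11 28
f 29 28 15
f 22 28 29
f 12 29 34
f 29 15 35
f 34 35 17
f 29 35 34
f 12 34 38
f 34 17 41
f 38 41 18
f 34 41 38
f 13 39 27
f 39 18 40
f 27 40 14
f 39 40 27
f 11 23 47
f 23 13 48
f 47 48 20
f 23 48 47
f 15 28 44
f 28 11 43
f 44 43 19
f 28 43 44
f 17 35 36
f 35 15 32
f 36 32 16
f 35 32 36
f 18 41 37
f 41 17 33
f 37 33 10
f 41 33 37
f 52 51 54
f 52 54 53
f 54 51 55
f 54 55 53
f 55 51 56
f 55 56 53
f 56 51 57
f 56 57 53
f 57 51 58
f 57 58 53
f 58 51 59
f 58 59 53
f 59 51 60
f 59 60 53
f 60 51 61
f 60 61 53
f 61 51 62
f 61 62 53
f 62 51 63
f 62 63 53
f 63 51 64
f 63 64 53
f 64 51 65
f 64 65 53
f 65 51 66
f 65 66 53
f 66 51 52
f 66 52 53
f 68 67 70
f 68 70 69
f 70 67 71
f 70 71 69
f 71 67 72
f 71 72 69
f 72 67 73
f 72 73 69
f 73 67 74
f 73 74 69
f 74 67 75
f 74 75 69
f 75 67 76
f 75 76 69
f 76 67 77
f 76 77 69
f 77 67 78
f 77 78 69
f 78 67 79
f 78 79 69
f 79 67 80
f 79 80 69
f 80 67 81
f 80 81 69
f 81 67 82
f 81 82 69
f 82 67 68
f 82 68 69
f 84 86 83
f 87 84 83
f 83 86 85
f 85 87 83
f 84 90 86
f 88 84 87
f 88 90 84
f 86 90 85
f 89 87 85
f 85 90 89
f 89 88 87
f 90 88 89

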